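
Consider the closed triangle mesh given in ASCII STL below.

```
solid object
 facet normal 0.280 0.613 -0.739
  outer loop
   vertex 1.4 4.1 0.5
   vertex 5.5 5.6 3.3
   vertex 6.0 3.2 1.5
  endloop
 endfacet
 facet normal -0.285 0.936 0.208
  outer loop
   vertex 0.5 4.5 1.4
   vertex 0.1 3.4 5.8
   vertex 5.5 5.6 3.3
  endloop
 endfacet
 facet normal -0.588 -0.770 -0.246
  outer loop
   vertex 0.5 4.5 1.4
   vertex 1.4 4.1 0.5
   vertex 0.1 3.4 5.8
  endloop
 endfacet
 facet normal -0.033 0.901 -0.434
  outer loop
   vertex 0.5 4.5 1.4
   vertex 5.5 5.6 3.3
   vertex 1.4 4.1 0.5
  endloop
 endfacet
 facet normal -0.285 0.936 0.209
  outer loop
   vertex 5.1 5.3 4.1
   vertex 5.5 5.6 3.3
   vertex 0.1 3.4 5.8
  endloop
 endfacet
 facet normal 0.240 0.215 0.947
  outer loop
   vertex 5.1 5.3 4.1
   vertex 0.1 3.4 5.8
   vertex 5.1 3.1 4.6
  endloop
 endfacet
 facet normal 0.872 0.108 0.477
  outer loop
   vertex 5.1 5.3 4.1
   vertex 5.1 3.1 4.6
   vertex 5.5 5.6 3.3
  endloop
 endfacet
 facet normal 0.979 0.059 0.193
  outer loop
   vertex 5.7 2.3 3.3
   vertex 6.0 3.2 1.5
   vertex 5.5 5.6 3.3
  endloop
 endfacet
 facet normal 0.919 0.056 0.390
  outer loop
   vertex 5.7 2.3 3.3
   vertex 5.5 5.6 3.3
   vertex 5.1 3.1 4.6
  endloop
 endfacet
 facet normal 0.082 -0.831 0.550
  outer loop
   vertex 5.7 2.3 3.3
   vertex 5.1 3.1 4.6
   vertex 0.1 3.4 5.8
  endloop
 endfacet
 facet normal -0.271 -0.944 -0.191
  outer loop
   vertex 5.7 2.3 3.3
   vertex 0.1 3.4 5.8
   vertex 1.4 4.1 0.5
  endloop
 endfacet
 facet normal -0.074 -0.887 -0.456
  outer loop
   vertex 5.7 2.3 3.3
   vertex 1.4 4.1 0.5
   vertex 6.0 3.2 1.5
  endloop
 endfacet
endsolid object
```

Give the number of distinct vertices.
8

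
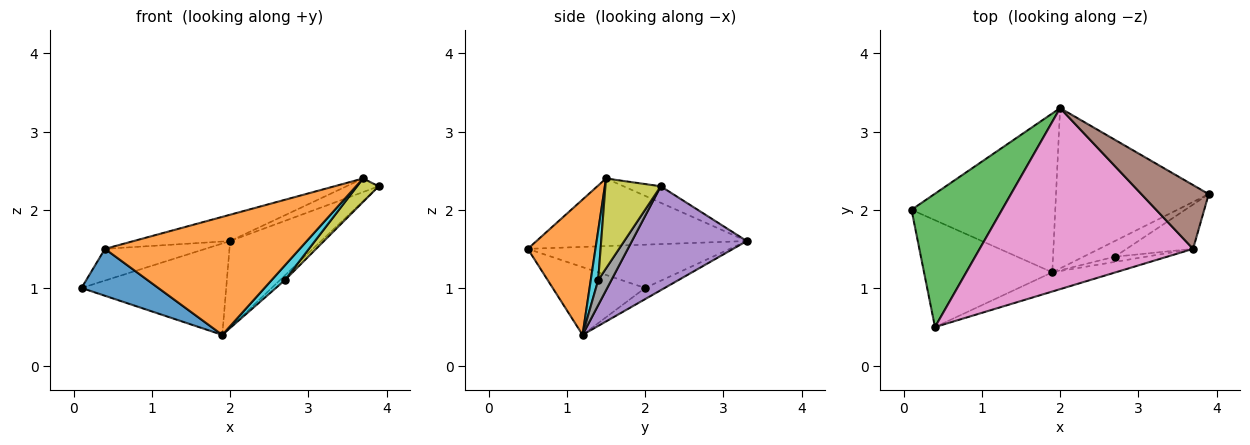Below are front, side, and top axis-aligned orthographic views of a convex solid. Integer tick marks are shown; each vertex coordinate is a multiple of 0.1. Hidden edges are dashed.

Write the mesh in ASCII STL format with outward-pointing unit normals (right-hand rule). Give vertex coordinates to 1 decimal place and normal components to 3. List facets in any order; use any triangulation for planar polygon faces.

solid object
 facet normal -0.436 -0.362 -0.824
  outer loop
   vertex 1.9 1.2 0.4
   vertex 0.4 0.5 1.5
   vertex 0.1 2.0 1.0
  endloop
 endfacet
 facet normal 0.324 -0.934 -0.152
  outer loop
   vertex 3.7 1.5 2.4
   vertex 0.4 0.5 1.5
   vertex 1.9 1.2 0.4
  endloop
 endfacet
 facet normal -0.422 0.210 0.882
  outer loop
   vertex 2.0 3.3 1.6
   vertex 0.1 2.0 1.0
   vertex 0.4 0.5 1.5
  endloop
 endfacet
 facet normal -0.067 0.497 -0.865
  outer loop
   vertex 2.0 3.3 1.6
   vertex 1.9 1.2 0.4
   vertex 0.1 2.0 1.0
  endloop
 endfacet
 facet normal 0.514 0.407 -0.755
  outer loop
   vertex 2.0 3.3 1.6
   vertex 3.9 2.2 2.3
   vertex 1.9 1.2 0.4
  endloop
 endfacet
 facet normal -0.233 0.202 0.951
  outer loop
   vertex 2.0 3.3 1.6
   vertex 3.7 1.5 2.4
   vertex 3.9 2.2 2.3
  endloop
 endfacet
 facet normal -0.299 0.137 0.944
  outer loop
   vertex 2.0 3.3 1.6
   vertex 0.4 0.5 1.5
   vertex 3.7 1.5 2.4
  endloop
 endfacet
 facet normal 0.608 0.228 -0.760
  outer loop
   vertex 2.7 1.4 1.1
   vertex 1.9 1.2 0.4
   vertex 3.9 2.2 2.3
  endloop
 endfacet
 facet normal 0.767 -0.300 -0.567
  outer loop
   vertex 2.7 1.4 1.1
   vertex 3.9 2.2 2.3
   vertex 3.7 1.5 2.4
  endloop
 endfacet
 facet normal 0.466 -0.834 -0.294
  outer loop
   vertex 2.7 1.4 1.1
   vertex 3.7 1.5 2.4
   vertex 1.9 1.2 0.4
  endloop
 endfacet
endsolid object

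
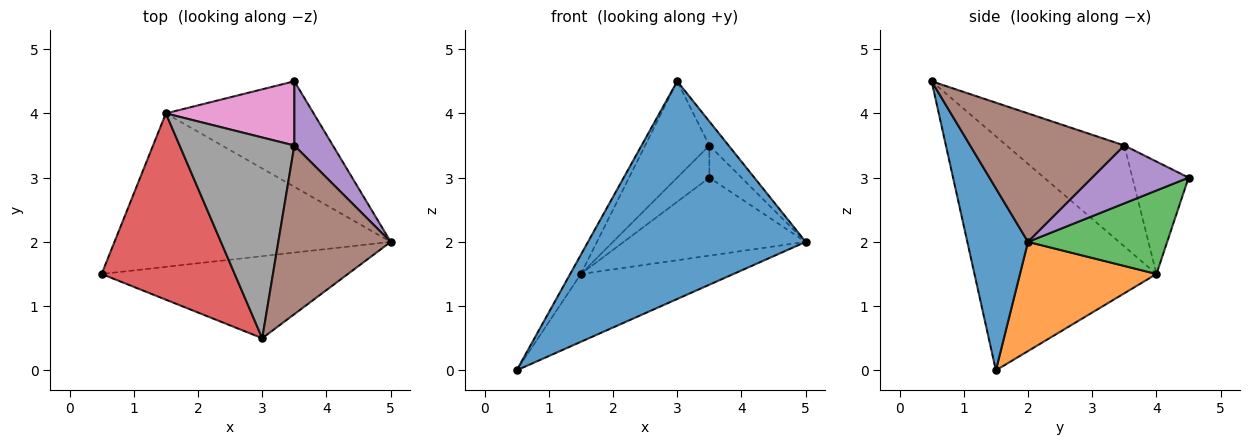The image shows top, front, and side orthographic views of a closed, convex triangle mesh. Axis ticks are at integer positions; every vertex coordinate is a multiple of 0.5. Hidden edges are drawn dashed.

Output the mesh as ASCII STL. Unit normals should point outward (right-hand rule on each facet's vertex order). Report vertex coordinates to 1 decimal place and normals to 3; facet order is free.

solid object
 facet normal 0.252 -0.905 -0.341
  outer loop
   vertex 3.0 0.5 4.5
   vertex 0.5 1.5 0.0
   vertex 5.0 2.0 2.0
  endloop
 endfacet
 facet normal 0.340 0.380 -0.860
  outer loop
   vertex 1.5 4.0 1.5
   vertex 5.0 2.0 2.0
   vertex 0.5 1.5 0.0
  endloop
 endfacet
 facet normal 0.414 0.541 -0.732
  outer loop
   vertex 1.5 4.0 1.5
   vertex 3.5 4.5 3.0
   vertex 5.0 2.0 2.0
  endloop
 endfacet
 facet normal -0.868 0.051 0.494
  outer loop
   vertex 1.5 4.0 1.5
   vertex 0.5 1.5 0.0
   vertex 3.0 0.5 4.5
  endloop
 endfacet
 facet normal 0.802 0.267 0.535
  outer loop
   vertex 3.5 3.5 3.5
   vertex 5.0 2.0 2.0
   vertex 3.5 4.5 3.0
  endloop
 endfacet
 facet normal 0.749 0.094 0.656
  outer loop
   vertex 3.5 3.5 3.5
   vertex 3.0 0.5 4.5
   vertex 5.0 2.0 2.0
  endloop
 endfacet
 facet normal -0.616 0.352 0.704
  outer loop
   vertex 3.5 3.5 3.5
   vertex 3.5 4.5 3.0
   vertex 1.5 4.0 1.5
  endloop
 endfacet
 facet normal -0.622 0.339 0.706
  outer loop
   vertex 3.5 3.5 3.5
   vertex 1.5 4.0 1.5
   vertex 3.0 0.5 4.5
  endloop
 endfacet
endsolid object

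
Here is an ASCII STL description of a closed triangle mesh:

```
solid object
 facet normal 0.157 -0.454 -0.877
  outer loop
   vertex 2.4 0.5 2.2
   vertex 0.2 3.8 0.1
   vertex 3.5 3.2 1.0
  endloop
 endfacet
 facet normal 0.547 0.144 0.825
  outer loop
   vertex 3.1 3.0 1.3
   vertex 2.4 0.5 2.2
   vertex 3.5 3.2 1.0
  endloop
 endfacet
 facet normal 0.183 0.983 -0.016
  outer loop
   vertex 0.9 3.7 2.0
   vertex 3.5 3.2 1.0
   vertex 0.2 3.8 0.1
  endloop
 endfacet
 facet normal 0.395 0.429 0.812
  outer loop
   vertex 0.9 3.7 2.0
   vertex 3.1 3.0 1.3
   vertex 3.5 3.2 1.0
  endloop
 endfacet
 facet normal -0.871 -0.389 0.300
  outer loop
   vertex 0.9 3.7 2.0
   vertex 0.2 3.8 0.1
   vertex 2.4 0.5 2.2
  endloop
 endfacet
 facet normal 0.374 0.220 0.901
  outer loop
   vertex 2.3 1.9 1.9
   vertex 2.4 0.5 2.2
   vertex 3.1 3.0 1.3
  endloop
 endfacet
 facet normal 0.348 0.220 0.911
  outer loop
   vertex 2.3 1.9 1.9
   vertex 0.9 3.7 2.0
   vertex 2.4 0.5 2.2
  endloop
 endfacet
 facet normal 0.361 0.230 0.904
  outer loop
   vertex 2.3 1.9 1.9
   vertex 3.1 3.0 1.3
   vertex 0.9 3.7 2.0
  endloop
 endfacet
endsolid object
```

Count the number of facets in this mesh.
8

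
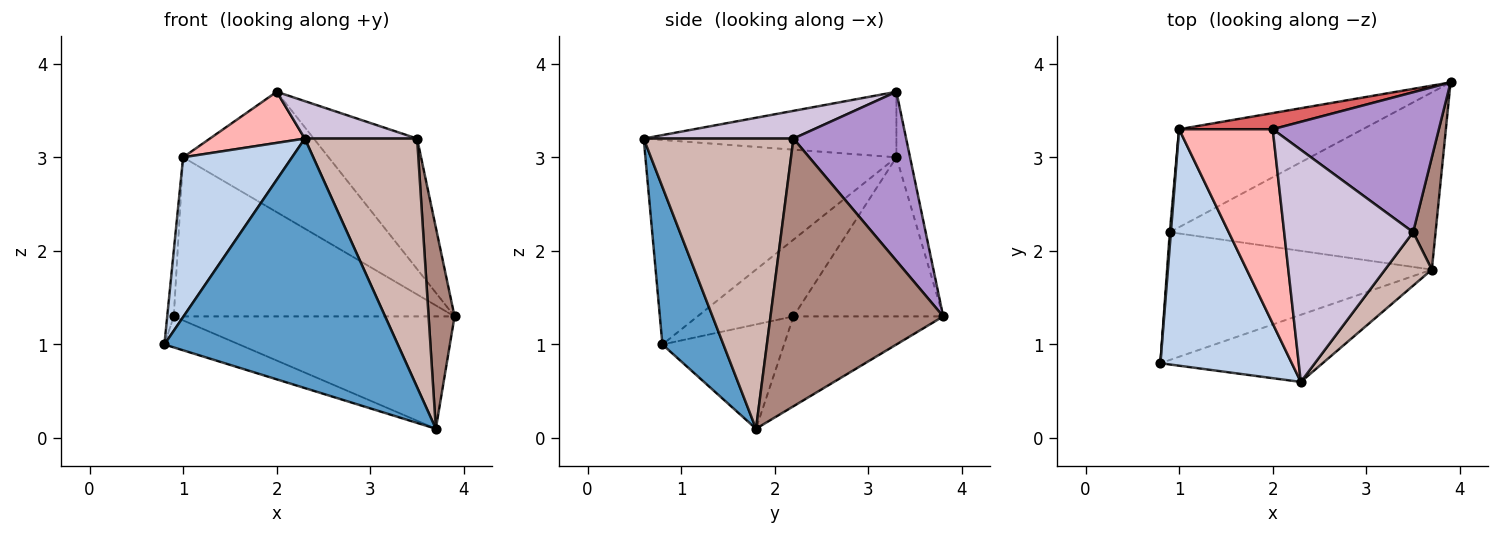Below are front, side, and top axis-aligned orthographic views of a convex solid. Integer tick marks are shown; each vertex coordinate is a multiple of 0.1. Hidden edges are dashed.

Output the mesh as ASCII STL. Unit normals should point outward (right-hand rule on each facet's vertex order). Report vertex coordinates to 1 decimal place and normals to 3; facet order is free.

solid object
 facet normal 0.245 -0.936 -0.252
  outer loop
   vertex 2.3 0.6 3.2
   vertex 0.8 0.8 1.0
   vertex 3.7 1.8 0.1
  endloop
 endfacet
 facet normal -0.790 -0.343 0.508
  outer loop
   vertex 1.0 3.3 3.0
   vertex 0.8 0.8 1.0
   vertex 2.3 0.6 3.2
  endloop
 endfacet
 facet normal -0.358 0.220 -0.908
  outer loop
   vertex 0.9 2.2 1.3
   vertex 3.7 1.8 0.1
   vertex 0.8 0.8 1.0
  endloop
 endfacet
 facet normal -0.275 0.515 -0.812
  outer loop
   vertex 0.9 2.2 1.3
   vertex 3.9 3.8 1.3
   vertex 3.7 1.8 0.1
  endloop
 endfacet
 facet normal -0.998 0.068 0.015
  outer loop
   vertex 0.9 2.2 1.3
   vertex 0.8 0.8 1.0
   vertex 1.0 3.3 3.0
  endloop
 endfacet
 facet normal -0.414 0.775 -0.477
  outer loop
   vertex 0.9 2.2 1.3
   vertex 1.0 3.3 3.0
   vertex 3.9 3.8 1.3
  endloop
 endfacet
 facet normal -0.093 0.987 0.132
  outer loop
   vertex 2.0 3.3 3.7
   vertex 3.9 3.8 1.3
   vertex 1.0 3.3 3.0
  endloop
 endfacet
 facet normal -0.561 -0.211 0.801
  outer loop
   vertex 2.0 3.3 3.7
   vertex 1.0 3.3 3.0
   vertex 2.3 0.6 3.2
  endloop
 endfacet
 facet normal 0.597 0.547 0.587
  outer loop
   vertex 3.5 2.2 3.2
   vertex 3.9 3.8 1.3
   vertex 2.0 3.3 3.7
  endloop
 endfacet
 facet normal 0.208 -0.156 0.966
  outer loop
   vertex 3.5 2.2 3.2
   vertex 2.0 3.3 3.7
   vertex 2.3 0.6 3.2
  endloop
 endfacet
 facet normal 0.985 -0.148 0.083
  outer loop
   vertex 3.5 2.2 3.2
   vertex 3.7 1.8 0.1
   vertex 3.9 3.8 1.3
  endloop
 endfacet
 facet normal 0.793 -0.595 0.128
  outer loop
   vertex 3.5 2.2 3.2
   vertex 2.3 0.6 3.2
   vertex 3.7 1.8 0.1
  endloop
 endfacet
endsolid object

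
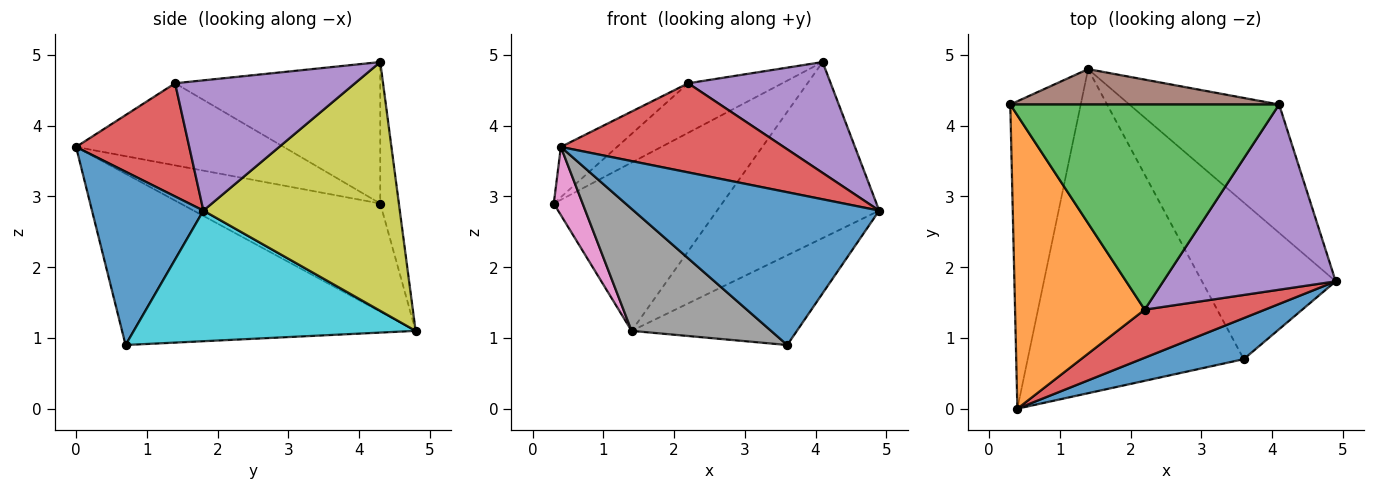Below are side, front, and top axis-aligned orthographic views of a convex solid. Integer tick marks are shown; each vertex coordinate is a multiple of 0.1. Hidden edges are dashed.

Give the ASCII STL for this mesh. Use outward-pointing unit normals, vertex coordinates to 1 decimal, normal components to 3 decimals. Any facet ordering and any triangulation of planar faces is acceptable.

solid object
 facet normal 0.401 -0.885 0.238
  outer loop
   vertex 3.6 0.7 0.9
   vertex 4.9 1.8 2.8
   vertex 0.4 0.0 3.7
  endloop
 endfacet
 facet normal -0.529 0.143 0.836
  outer loop
   vertex 2.2 1.4 4.6
   vertex 0.3 4.3 2.9
   vertex 0.4 0.0 3.7
  endloop
 endfacet
 facet normal -0.455 0.209 0.865
  outer loop
   vertex 2.2 1.4 4.6
   vertex 4.1 4.3 4.9
   vertex 0.3 4.3 2.9
  endloop
 endfacet
 facet normal 0.408 -0.803 0.434
  outer loop
   vertex 2.2 1.4 4.6
   vertex 0.4 0.0 3.7
   vertex 4.9 1.8 2.8
  endloop
 endfacet
 facet normal 0.544 -0.431 0.720
  outer loop
   vertex 2.2 1.4 4.6
   vertex 4.9 1.8 2.8
   vertex 4.1 4.3 4.9
  endloop
 endfacet
 facet normal -0.108 0.973 0.204
  outer loop
   vertex 1.4 4.8 1.1
   vertex 0.3 4.3 2.9
   vertex 4.1 4.3 4.9
  endloop
 endfacet
 facet normal -0.832 -0.120 -0.542
  outer loop
   vertex 1.4 4.8 1.1
   vertex 0.4 0.0 3.7
   vertex 0.3 4.3 2.9
  endloop
 endfacet
 facet normal -0.596 -0.283 -0.752
  outer loop
   vertex 1.4 4.8 1.1
   vertex 3.6 0.7 0.9
   vertex 0.4 0.0 3.7
  endloop
 endfacet
 facet normal 0.699 0.577 -0.421
  outer loop
   vertex 1.4 4.8 1.1
   vertex 4.1 4.3 4.9
   vertex 4.9 1.8 2.8
  endloop
 endfacet
 facet normal 0.647 0.379 -0.662
  outer loop
   vertex 1.4 4.8 1.1
   vertex 4.9 1.8 2.8
   vertex 3.6 0.7 0.9
  endloop
 endfacet
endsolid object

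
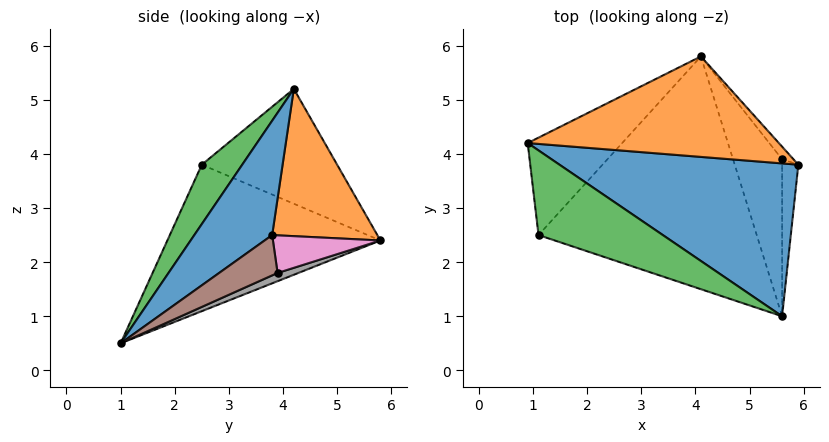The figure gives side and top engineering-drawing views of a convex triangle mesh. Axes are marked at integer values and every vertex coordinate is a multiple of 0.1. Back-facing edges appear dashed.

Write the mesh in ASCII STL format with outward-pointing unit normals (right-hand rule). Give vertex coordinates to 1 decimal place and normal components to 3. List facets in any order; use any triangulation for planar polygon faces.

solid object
 facet normal 0.355 -0.568 0.742
  outer loop
   vertex 5.6 1.0 0.5
   vertex 5.9 3.8 2.5
   vertex 0.9 4.2 5.2
  endloop
 endfacet
 facet normal 0.453 0.446 0.772
  outer loop
   vertex 4.1 5.8 2.4
   vertex 0.9 4.2 5.2
   vertex 5.9 3.8 2.5
  endloop
 endfacet
 facet normal 0.354 -0.569 0.742
  outer loop
   vertex 1.1 2.5 3.8
   vertex 5.6 1.0 0.5
   vertex 0.9 4.2 5.2
  endloop
 endfacet
 facet normal -0.709 0.397 -0.583
  outer loop
   vertex 1.1 2.5 3.8
   vertex 0.9 4.2 5.2
   vertex 4.1 5.8 2.4
  endloop
 endfacet
 facet normal -0.551 0.153 -0.821
  outer loop
   vertex 1.1 2.5 3.8
   vertex 4.1 5.8 2.4
   vertex 5.6 1.0 0.5
  endloop
 endfacet
 facet normal 0.915 0.165 -0.368
  outer loop
   vertex 5.6 3.9 1.8
   vertex 5.9 3.8 2.5
   vertex 5.6 1.0 0.5
  endloop
 endfacet
 facet normal 0.730 0.646 -0.221
  outer loop
   vertex 5.6 3.9 1.8
   vertex 4.1 5.8 2.4
   vertex 5.9 3.8 2.5
  endloop
 endfacet
 facet normal 0.151 0.404 -0.902
  outer loop
   vertex 5.6 3.9 1.8
   vertex 5.6 1.0 0.5
   vertex 4.1 5.8 2.4
  endloop
 endfacet
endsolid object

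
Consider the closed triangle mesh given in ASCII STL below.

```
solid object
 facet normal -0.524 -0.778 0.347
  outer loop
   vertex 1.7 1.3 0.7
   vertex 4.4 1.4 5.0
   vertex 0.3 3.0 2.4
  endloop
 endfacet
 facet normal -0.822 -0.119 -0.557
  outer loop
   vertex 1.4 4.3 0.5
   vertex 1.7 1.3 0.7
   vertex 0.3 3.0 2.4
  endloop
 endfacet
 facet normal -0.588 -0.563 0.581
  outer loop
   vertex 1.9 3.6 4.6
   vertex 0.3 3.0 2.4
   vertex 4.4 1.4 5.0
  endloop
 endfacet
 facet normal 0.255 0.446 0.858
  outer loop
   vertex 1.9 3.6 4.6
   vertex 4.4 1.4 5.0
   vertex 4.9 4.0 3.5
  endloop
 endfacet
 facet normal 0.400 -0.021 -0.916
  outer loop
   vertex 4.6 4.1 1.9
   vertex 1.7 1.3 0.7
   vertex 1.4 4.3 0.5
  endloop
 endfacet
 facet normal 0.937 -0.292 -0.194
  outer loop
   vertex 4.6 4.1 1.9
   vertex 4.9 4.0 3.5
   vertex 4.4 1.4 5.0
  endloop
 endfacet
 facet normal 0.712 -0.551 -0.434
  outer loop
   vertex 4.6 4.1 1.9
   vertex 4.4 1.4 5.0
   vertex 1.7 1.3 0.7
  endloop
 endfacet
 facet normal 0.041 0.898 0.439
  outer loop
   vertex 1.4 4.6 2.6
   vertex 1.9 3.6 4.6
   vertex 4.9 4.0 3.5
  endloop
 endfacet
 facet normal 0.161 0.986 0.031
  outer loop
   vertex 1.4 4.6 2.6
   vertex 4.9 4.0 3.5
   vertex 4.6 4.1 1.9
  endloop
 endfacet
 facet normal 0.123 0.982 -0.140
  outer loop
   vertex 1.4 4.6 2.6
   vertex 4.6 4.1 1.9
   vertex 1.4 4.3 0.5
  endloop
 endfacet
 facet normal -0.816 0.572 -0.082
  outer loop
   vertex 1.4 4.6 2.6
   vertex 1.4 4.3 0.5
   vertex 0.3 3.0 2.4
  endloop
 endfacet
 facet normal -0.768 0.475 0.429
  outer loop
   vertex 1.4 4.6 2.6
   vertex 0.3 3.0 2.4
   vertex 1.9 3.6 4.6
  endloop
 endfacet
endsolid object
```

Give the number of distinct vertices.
8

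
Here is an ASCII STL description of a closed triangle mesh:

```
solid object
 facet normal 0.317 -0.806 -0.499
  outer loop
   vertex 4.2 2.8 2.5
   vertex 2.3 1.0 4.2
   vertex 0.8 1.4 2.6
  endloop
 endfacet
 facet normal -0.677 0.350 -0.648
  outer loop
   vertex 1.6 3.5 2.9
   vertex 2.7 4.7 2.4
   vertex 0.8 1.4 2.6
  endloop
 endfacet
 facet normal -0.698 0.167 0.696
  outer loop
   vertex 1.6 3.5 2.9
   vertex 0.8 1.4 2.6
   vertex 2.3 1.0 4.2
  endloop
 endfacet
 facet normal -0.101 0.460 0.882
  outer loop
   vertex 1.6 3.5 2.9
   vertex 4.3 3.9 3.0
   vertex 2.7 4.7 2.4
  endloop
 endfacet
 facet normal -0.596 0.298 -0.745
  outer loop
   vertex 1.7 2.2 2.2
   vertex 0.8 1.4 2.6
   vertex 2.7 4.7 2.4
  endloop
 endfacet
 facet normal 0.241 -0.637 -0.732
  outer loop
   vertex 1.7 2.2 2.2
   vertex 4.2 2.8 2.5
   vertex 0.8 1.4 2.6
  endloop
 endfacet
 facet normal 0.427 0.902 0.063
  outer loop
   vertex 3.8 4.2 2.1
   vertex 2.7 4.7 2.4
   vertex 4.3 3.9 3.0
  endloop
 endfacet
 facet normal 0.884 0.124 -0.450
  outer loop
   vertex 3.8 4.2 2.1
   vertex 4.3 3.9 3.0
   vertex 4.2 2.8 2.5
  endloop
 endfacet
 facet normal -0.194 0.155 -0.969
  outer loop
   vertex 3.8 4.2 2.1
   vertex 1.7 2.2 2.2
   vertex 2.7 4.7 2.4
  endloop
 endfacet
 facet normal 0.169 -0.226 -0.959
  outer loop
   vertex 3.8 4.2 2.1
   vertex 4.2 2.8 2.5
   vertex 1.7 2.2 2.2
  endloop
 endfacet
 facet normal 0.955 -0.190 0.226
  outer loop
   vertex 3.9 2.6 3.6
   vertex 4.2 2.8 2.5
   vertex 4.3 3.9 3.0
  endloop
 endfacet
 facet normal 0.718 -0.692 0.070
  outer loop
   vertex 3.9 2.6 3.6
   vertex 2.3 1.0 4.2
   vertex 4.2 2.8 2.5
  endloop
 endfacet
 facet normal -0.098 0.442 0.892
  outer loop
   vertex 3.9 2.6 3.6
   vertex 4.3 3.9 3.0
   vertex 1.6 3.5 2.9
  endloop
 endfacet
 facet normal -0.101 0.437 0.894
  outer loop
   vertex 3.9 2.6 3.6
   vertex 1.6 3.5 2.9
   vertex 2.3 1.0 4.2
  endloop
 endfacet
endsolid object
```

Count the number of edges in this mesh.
21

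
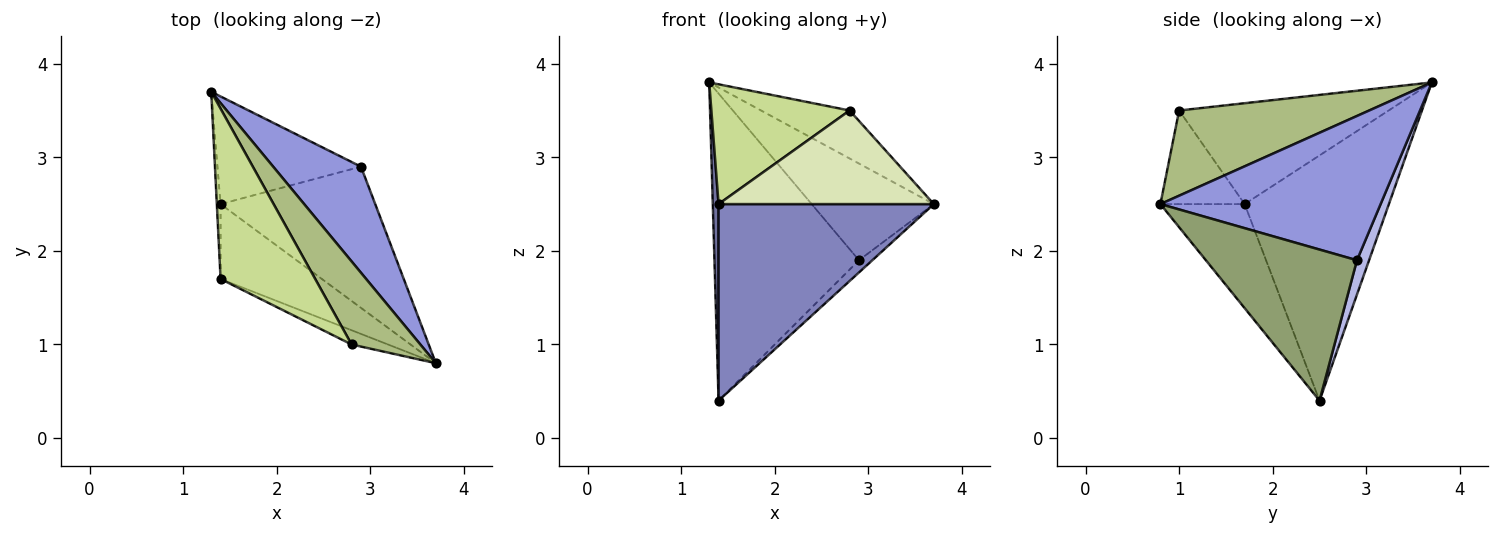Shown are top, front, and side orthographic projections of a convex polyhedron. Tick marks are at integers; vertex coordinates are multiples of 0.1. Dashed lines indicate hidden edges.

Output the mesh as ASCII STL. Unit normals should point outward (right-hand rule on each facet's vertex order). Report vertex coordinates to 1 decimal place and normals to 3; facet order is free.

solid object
 facet normal -0.999 -0.040 -0.015
  outer loop
   vertex 1.4 1.7 2.5
   vertex 1.3 3.7 3.8
   vertex 1.4 2.5 0.4
  endloop
 endfacet
 facet normal -0.343 -0.878 -0.334
  outer loop
   vertex 1.4 1.7 2.5
   vertex 1.4 2.5 0.4
   vertex 3.7 0.8 2.5
  endloop
 endfacet
 facet normal 0.772 0.428 0.470
  outer loop
   vertex 2.9 2.9 1.9
   vertex 1.3 3.7 3.8
   vertex 3.7 0.8 2.5
  endloop
 endfacet
 facet normal 0.079 0.941 -0.330
  outer loop
   vertex 2.9 2.9 1.9
   vertex 1.4 2.5 0.4
   vertex 1.3 3.7 3.8
  endloop
 endfacet
 facet normal 0.697 0.062 -0.714
  outer loop
   vertex 2.9 2.9 1.9
   vertex 3.7 0.8 2.5
   vertex 1.4 2.5 0.4
  endloop
 endfacet
 facet normal 0.732 0.341 0.590
  outer loop
   vertex 2.8 1.0 3.5
   vertex 3.7 0.8 2.5
   vertex 1.3 3.7 3.8
  endloop
 endfacet
 facet normal -0.657 -0.434 0.617
  outer loop
   vertex 2.8 1.0 3.5
   vertex 1.3 3.7 3.8
   vertex 1.4 1.7 2.5
  endloop
 endfacet
 facet normal -0.361 -0.922 -0.140
  outer loop
   vertex 2.8 1.0 3.5
   vertex 1.4 1.7 2.5
   vertex 3.7 0.8 2.5
  endloop
 endfacet
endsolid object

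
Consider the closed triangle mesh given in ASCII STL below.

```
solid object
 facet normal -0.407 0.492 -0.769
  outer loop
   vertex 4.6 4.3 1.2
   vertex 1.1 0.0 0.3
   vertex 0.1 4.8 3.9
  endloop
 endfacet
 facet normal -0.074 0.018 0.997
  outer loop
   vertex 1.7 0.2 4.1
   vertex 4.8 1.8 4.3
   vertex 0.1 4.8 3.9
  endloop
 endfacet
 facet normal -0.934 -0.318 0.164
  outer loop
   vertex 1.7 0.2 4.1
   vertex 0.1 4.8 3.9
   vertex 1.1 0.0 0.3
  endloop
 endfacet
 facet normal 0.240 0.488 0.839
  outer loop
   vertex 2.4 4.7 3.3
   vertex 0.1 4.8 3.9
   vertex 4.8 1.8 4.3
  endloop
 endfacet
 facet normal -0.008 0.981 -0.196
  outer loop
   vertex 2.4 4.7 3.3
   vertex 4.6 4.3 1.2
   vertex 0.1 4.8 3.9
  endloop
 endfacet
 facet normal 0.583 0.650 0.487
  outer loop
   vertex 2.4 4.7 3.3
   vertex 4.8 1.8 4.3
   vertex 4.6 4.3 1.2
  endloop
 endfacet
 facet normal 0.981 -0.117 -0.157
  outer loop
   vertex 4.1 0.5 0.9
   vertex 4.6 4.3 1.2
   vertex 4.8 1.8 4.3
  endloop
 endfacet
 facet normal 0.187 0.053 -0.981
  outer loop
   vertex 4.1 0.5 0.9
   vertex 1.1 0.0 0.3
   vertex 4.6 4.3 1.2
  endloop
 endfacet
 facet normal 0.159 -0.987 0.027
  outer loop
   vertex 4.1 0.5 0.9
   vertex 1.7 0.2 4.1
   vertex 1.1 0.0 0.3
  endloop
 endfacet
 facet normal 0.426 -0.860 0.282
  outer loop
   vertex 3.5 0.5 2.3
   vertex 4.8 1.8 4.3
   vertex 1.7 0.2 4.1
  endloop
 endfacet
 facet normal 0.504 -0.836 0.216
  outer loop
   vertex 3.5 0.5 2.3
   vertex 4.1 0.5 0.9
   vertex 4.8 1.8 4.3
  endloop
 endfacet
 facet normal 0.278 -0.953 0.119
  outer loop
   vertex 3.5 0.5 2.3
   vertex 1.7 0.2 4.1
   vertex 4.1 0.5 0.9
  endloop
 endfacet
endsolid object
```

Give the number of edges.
18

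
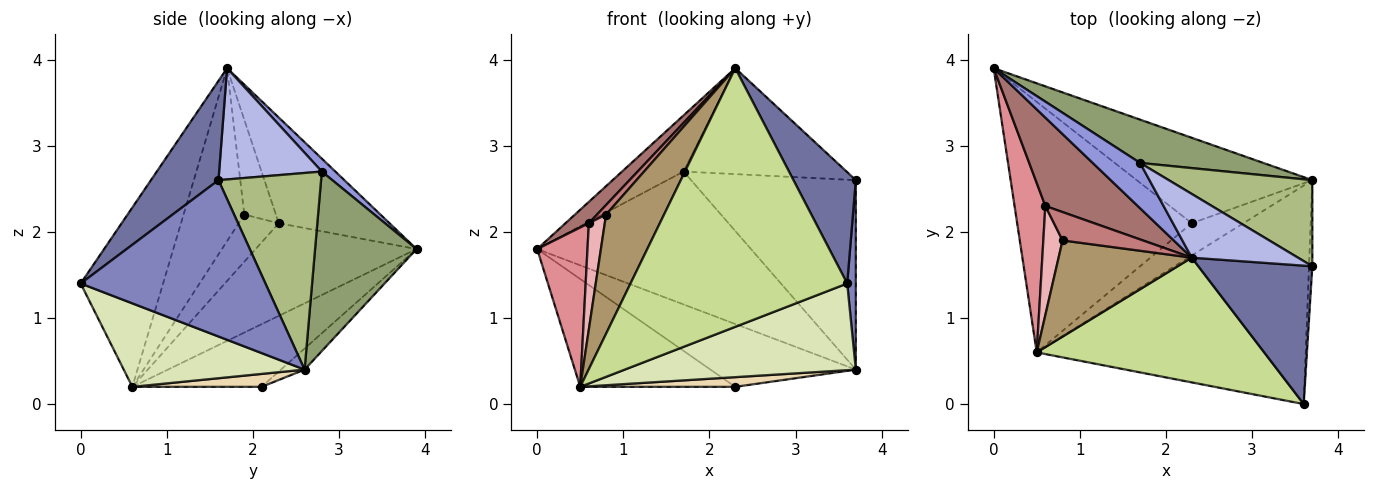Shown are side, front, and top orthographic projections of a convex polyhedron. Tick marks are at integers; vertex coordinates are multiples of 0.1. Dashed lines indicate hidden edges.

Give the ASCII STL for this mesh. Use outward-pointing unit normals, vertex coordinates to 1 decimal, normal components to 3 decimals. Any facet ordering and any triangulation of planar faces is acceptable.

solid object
 facet normal 0.562 -0.519 0.645
  outer loop
   vertex 2.3 1.7 3.9
   vertex 3.6 0.0 1.4
   vertex 3.7 1.6 2.6
  endloop
 endfacet
 facet normal 0.999 -0.047 -0.021
  outer loop
   vertex 3.7 2.6 0.4
   vertex 3.7 1.6 2.6
   vertex 3.6 0.0 1.4
  endloop
 endfacet
 facet normal 0.169 0.767 0.619
  outer loop
   vertex 1.7 2.8 2.7
   vertex 0.0 3.9 1.8
   vertex 2.3 1.7 3.9
  endloop
 endfacet
 facet normal 0.475 0.754 0.454
  outer loop
   vertex 1.7 2.8 2.7
   vertex 2.3 1.7 3.9
   vertex 3.7 1.6 2.6
  endloop
 endfacet
 facet normal 0.411 0.867 0.282
  outer loop
   vertex 1.7 2.8 2.7
   vertex 3.7 2.6 0.4
   vertex 0.0 3.9 1.8
  endloop
 endfacet
 facet normal 0.493 0.792 0.360
  outer loop
   vertex 1.7 2.8 2.7
   vertex 3.7 1.6 2.6
   vertex 3.7 2.6 0.4
  endloop
 endfacet
 facet normal -0.324 -0.852 0.411
  outer loop
   vertex 0.5 0.6 0.2
   vertex 3.6 0.0 1.4
   vertex 2.3 1.7 3.9
  endloop
 endfacet
 facet normal 0.277 -0.354 -0.893
  outer loop
   vertex 0.5 0.6 0.2
   vertex 3.7 2.6 0.4
   vertex 3.6 0.0 1.4
  endloop
 endfacet
 facet normal -0.632 -0.603 0.487
  outer loop
   vertex 0.8 1.9 2.2
   vertex 0.5 0.6 0.2
   vertex 2.3 1.7 3.9
  endloop
 endfacet
 facet normal -0.096 0.590 -0.802
  outer loop
   vertex 2.3 2.1 0.2
   vertex 0.0 3.9 1.8
   vertex 3.7 2.6 0.4
  endloop
 endfacet
 facet normal -0.313 0.376 -0.872
  outer loop
   vertex 2.3 2.1 0.2
   vertex 0.5 0.6 0.2
   vertex 0.0 3.9 1.8
  endloop
 endfacet
 facet normal 0.233 -0.279 -0.931
  outer loop
   vertex 2.3 2.1 0.2
   vertex 3.7 2.6 0.4
   vertex 0.5 0.6 0.2
  endloop
 endfacet
 facet normal -0.744 -0.157 0.650
  outer loop
   vertex 0.6 2.3 2.1
   vertex 2.3 1.7 3.9
   vertex 0.0 3.9 1.8
  endloop
 endfacet
 facet normal -0.745 -0.214 0.632
  outer loop
   vertex 0.6 2.3 2.1
   vertex 0.8 1.9 2.2
   vertex 2.3 1.7 3.9
  endloop
 endfacet
 facet normal -0.910 -0.284 0.302
  outer loop
   vertex 0.6 2.3 2.1
   vertex 0.0 3.9 1.8
   vertex 0.5 0.6 0.2
  endloop
 endfacet
 facet normal -0.869 -0.346 0.355
  outer loop
   vertex 0.6 2.3 2.1
   vertex 0.5 0.6 0.2
   vertex 0.8 1.9 2.2
  endloop
 endfacet
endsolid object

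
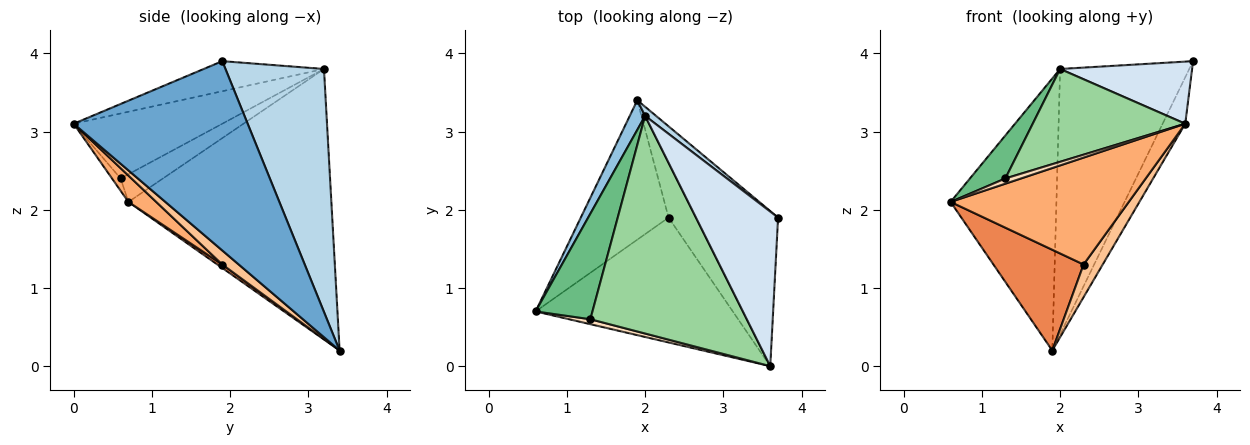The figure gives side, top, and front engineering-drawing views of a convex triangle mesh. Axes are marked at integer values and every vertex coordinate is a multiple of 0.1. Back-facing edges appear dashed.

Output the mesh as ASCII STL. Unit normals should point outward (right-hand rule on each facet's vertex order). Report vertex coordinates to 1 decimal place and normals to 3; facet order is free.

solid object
 facet normal 0.911 0.118 -0.395
  outer loop
   vertex 3.6 0.0 3.1
   vertex 1.9 3.4 0.2
   vertex 3.7 1.9 3.9
  endloop
 endfacet
 facet normal -0.886 0.462 0.050
  outer loop
   vertex 2.0 3.2 3.8
   vertex 1.9 3.4 0.2
   vertex 0.6 0.7 2.1
  endloop
 endfacet
 facet normal 0.606 0.795 0.027
  outer loop
   vertex 2.0 3.2 3.8
   vertex 3.7 1.9 3.9
   vertex 1.9 3.4 0.2
  endloop
 endfacet
 facet normal -0.322 -0.353 0.879
  outer loop
   vertex 2.0 3.2 3.8
   vertex 3.6 0.0 3.1
   vertex 3.7 1.9 3.9
  endloop
 endfacet
 facet normal 0.032 -0.585 -0.810
  outer loop
   vertex 2.3 1.9 1.3
   vertex 0.6 0.7 2.1
   vertex 1.9 3.4 0.2
  endloop
 endfacet
 facet normal 0.101 -0.647 -0.756
  outer loop
   vertex 2.3 1.9 1.3
   vertex 3.6 0.0 3.1
   vertex 0.6 0.7 2.1
  endloop
 endfacet
 facet normal 0.403 -0.469 -0.786
  outer loop
   vertex 2.3 1.9 1.3
   vertex 1.9 3.4 0.2
   vertex 3.6 0.0 3.1
  endloop
 endfacet
 facet normal -0.370 -0.673 0.640
  outer loop
   vertex 1.3 0.6 2.4
   vertex 0.6 0.7 2.1
   vertex 3.6 0.0 3.1
  endloop
 endfacet
 facet normal -0.411 -0.344 0.844
  outer loop
   vertex 1.3 0.6 2.4
   vertex 2.0 3.2 3.8
   vertex 0.6 0.7 2.1
  endloop
 endfacet
 facet normal -0.357 -0.366 0.859
  outer loop
   vertex 1.3 0.6 2.4
   vertex 3.6 0.0 3.1
   vertex 2.0 3.2 3.8
  endloop
 endfacet
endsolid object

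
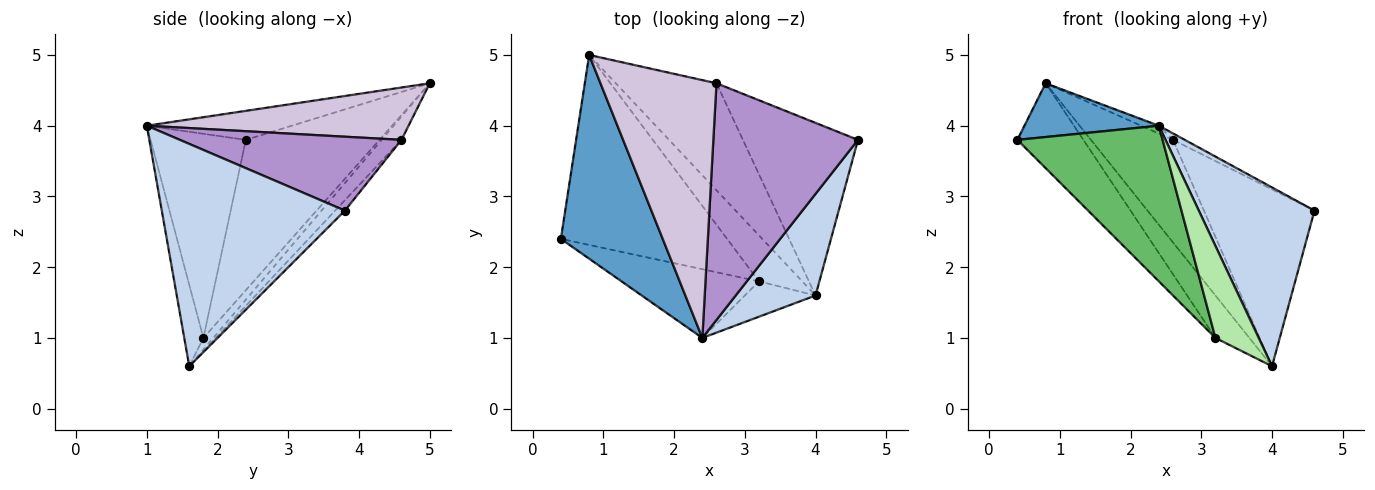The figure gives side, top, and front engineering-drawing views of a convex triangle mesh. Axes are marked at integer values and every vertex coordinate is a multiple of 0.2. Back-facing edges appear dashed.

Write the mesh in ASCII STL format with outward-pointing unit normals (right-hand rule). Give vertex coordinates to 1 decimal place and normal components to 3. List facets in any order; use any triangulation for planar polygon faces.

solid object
 facet normal -0.265 -0.246 0.932
  outer loop
   vertex 2.4 1.0 4.0
   vertex 0.8 5.0 4.6
   vertex 0.4 2.4 3.8
  endloop
 endfacet
 facet normal 0.809 -0.511 0.290
  outer loop
   vertex 2.4 1.0 4.0
   vertex 4.0 1.6 0.6
   vertex 4.6 3.8 2.8
  endloop
 endfacet
 facet normal -0.637 0.315 -0.704
  outer loop
   vertex 3.2 1.8 1.0
   vertex 0.4 2.4 3.8
   vertex 0.8 5.0 4.6
  endloop
 endfacet
 facet normal -0.194 0.665 -0.721
  outer loop
   vertex 3.2 1.8 1.0
   vertex 0.8 5.0 4.6
   vertex 4.0 1.6 0.6
  endloop
 endfacet
 facet normal -0.514 -0.784 -0.346
  outer loop
   vertex 3.2 1.8 1.0
   vertex 2.4 1.0 4.0
   vertex 0.4 2.4 3.8
  endloop
 endfacet
 facet normal -0.382 -0.863 -0.332
  outer loop
   vertex 3.2 1.8 1.0
   vertex 4.0 1.6 0.6
   vertex 2.4 1.0 4.0
  endloop
 endfacet
 facet normal -0.063 0.714 -0.697
  outer loop
   vertex 2.6 4.6 3.8
   vertex 4.6 3.8 2.8
   vertex 4.0 1.6 0.6
  endloop
 endfacet
 facet normal -0.165 0.683 -0.712
  outer loop
   vertex 2.6 4.6 3.8
   vertex 4.0 1.6 0.6
   vertex 0.8 5.0 4.6
  endloop
 endfacet
 facet normal 0.455 0.024 0.890
  outer loop
   vertex 2.6 4.6 3.8
   vertex 2.4 1.0 4.0
   vertex 4.6 3.8 2.8
  endloop
 endfacet
 facet normal 0.411 0.028 0.911
  outer loop
   vertex 2.6 4.6 3.8
   vertex 0.8 5.0 4.6
   vertex 2.4 1.0 4.0
  endloop
 endfacet
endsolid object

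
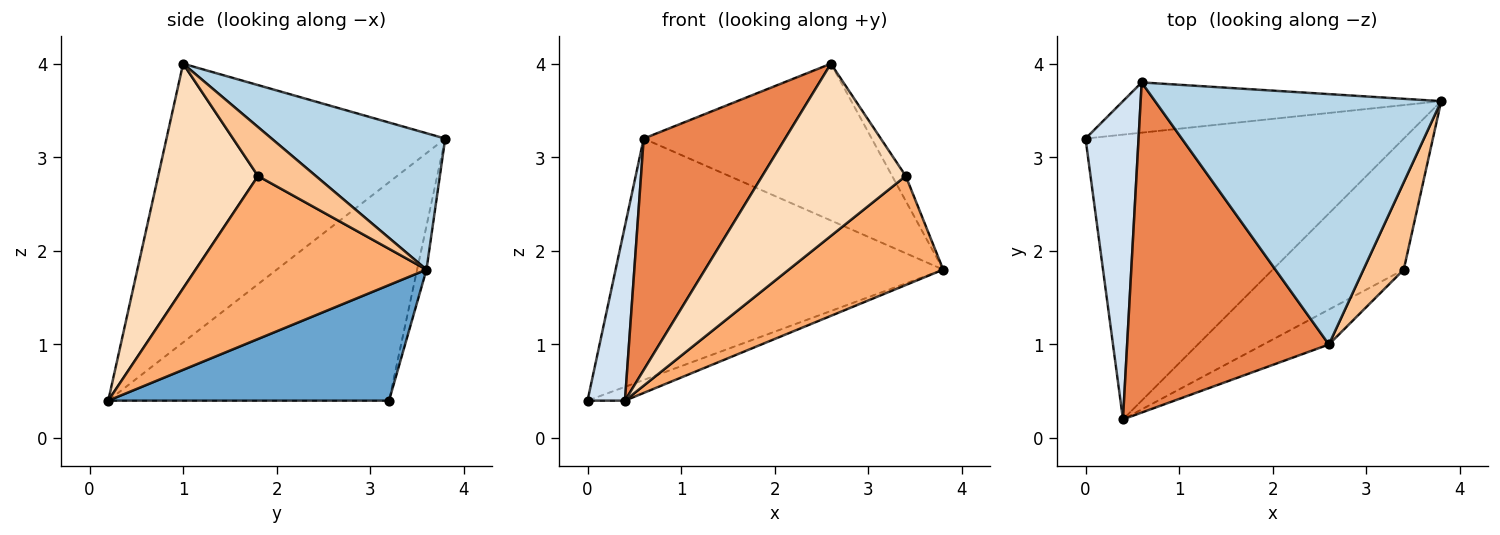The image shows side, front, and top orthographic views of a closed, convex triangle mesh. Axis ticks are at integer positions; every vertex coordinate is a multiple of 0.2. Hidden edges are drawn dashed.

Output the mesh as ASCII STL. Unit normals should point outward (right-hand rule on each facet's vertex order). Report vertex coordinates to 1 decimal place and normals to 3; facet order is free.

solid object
 facet normal 0.341 0.045 -0.939
  outer loop
   vertex 0.4 0.2 0.4
   vertex 0.0 3.2 0.4
   vertex 3.8 3.6 1.8
  endloop
 endfacet
 facet normal -0.028 0.979 -0.204
  outer loop
   vertex 0.6 3.8 3.2
   vertex 3.8 3.6 1.8
   vertex 0.0 3.2 0.4
  endloop
 endfacet
 facet normal 0.375 0.492 0.786
  outer loop
   vertex 0.6 3.8 3.2
   vertex 2.6 1.0 4.0
   vertex 3.8 3.6 1.8
  endloop
 endfacet
 facet normal -0.964 -0.128 0.234
  outer loop
   vertex 0.6 3.8 3.2
   vertex 0.0 3.2 0.4
   vertex 0.4 0.2 0.4
  endloop
 endfacet
 facet normal -0.749 -0.380 0.542
  outer loop
   vertex 0.6 3.8 3.2
   vertex 0.4 0.2 0.4
   vertex 2.6 1.0 4.0
  endloop
 endfacet
 facet normal 0.691 -0.462 -0.556
  outer loop
   vertex 3.4 1.8 2.8
   vertex 0.4 0.2 0.4
   vertex 3.8 3.6 1.8
  endloop
 endfacet
 facet normal 0.760 0.179 0.625
  outer loop
   vertex 3.4 1.8 2.8
   vertex 3.8 3.6 1.8
   vertex 2.6 1.0 4.0
  endloop
 endfacet
 facet normal 0.563 -0.810 -0.164
  outer loop
   vertex 3.4 1.8 2.8
   vertex 2.6 1.0 4.0
   vertex 0.4 0.2 0.4
  endloop
 endfacet
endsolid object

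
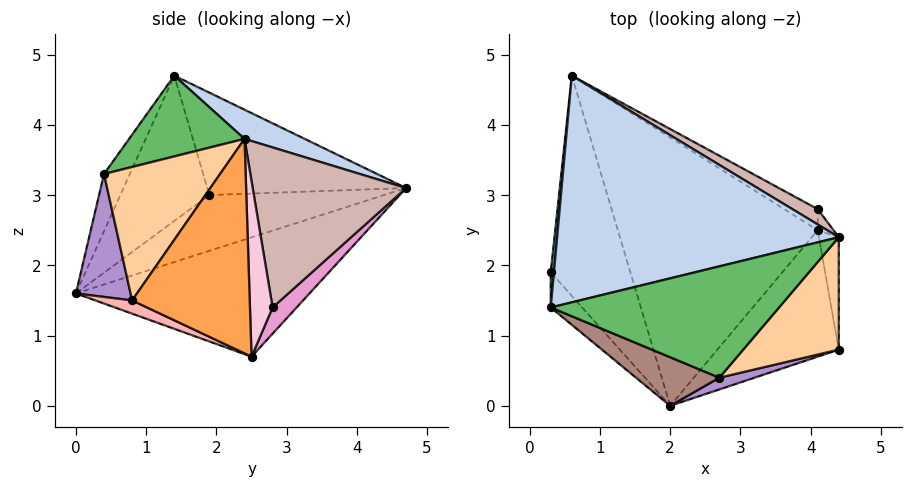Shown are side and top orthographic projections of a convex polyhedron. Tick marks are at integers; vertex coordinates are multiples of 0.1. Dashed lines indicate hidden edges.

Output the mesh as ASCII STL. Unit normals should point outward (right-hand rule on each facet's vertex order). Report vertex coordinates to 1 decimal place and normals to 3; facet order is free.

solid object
 facet normal -0.994 0.105 0.031
  outer loop
   vertex 0.3 1.4 4.7
   vertex 0.6 4.7 3.1
   vertex 0.3 1.9 3.0
  endloop
 endfacet
 facet normal 0.093 0.428 0.899
  outer loop
   vertex 4.4 2.4 3.8
   vertex 0.6 4.7 3.1
   vertex 0.3 1.4 4.7
  endloop
 endfacet
 facet normal 0.987 0.131 -0.091
  outer loop
   vertex 4.1 2.5 0.7
   vertex 4.4 2.4 3.8
   vertex 4.4 0.8 1.5
  endloop
 endfacet
 facet normal 0.624 -0.642 0.446
  outer loop
   vertex 2.7 0.4 3.3
   vertex 4.4 0.8 1.5
   vertex 4.4 2.4 3.8
  endloop
 endfacet
 facet normal 0.296 -0.461 0.837
  outer loop
   vertex 2.7 0.4 3.3
   vertex 4.4 2.4 3.8
   vertex 0.3 1.4 4.7
  endloop
 endfacet
 facet normal -0.571 0.090 -0.816
  outer loop
   vertex 2.0 0.0 1.6
   vertex 0.3 1.9 3.0
   vertex 0.6 4.7 3.1
  endloop
 endfacet
 facet normal -0.509 0.120 -0.852
  outer loop
   vertex 2.0 0.0 1.6
   vertex 0.6 4.7 3.1
   vertex 4.1 2.5 0.7
  endloop
 endfacet
 facet normal 0.099 -0.409 -0.907
  outer loop
   vertex 2.0 0.0 1.6
   vertex 4.1 2.5 0.7
   vertex 4.4 0.8 1.5
  endloop
 endfacet
 facet normal 0.318 -0.944 0.091
  outer loop
   vertex 2.0 0.0 1.6
   vertex 4.4 0.8 1.5
   vertex 2.7 0.4 3.3
  endloop
 endfacet
 facet normal -0.794 -0.584 -0.172
  outer loop
   vertex 2.0 0.0 1.6
   vertex 0.3 1.4 4.7
   vertex 0.3 1.9 3.0
  endloop
 endfacet
 facet normal -0.209 -0.929 0.305
  outer loop
   vertex 2.0 0.0 1.6
   vertex 2.7 0.4 3.3
   vertex 0.3 1.4 4.7
  endloop
 endfacet
 facet normal 0.505 0.859 0.080
  outer loop
   vertex 4.1 2.8 1.4
   vertex 0.6 4.7 3.1
   vertex 4.4 2.4 3.8
  endloop
 endfacet
 facet normal 0.294 0.879 -0.377
  outer loop
   vertex 4.1 2.8 1.4
   vertex 4.1 2.5 0.7
   vertex 0.6 4.7 3.1
  endloop
 endfacet
 facet normal 0.975 0.205 -0.088
  outer loop
   vertex 4.1 2.8 1.4
   vertex 4.4 2.4 3.8
   vertex 4.1 2.5 0.7
  endloop
 endfacet
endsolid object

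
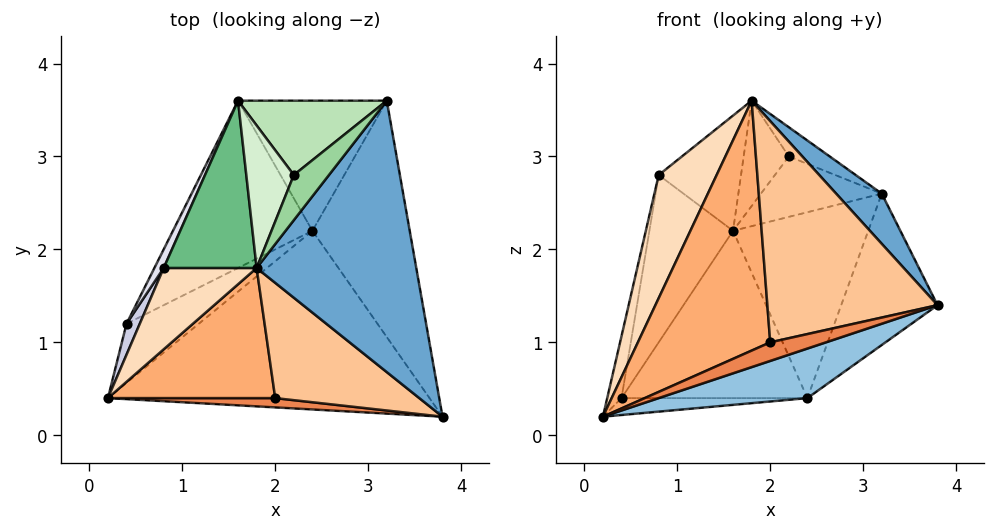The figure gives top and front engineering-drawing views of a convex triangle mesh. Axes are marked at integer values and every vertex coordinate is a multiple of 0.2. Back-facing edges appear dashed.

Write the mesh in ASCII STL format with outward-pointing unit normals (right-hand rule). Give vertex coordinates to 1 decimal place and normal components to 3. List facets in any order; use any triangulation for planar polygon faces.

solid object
 facet normal 0.683 -0.133 0.718
  outer loop
   vertex 1.8 1.8 3.6
   vertex 3.8 0.2 1.4
   vertex 3.2 3.6 2.6
  endloop
 endfacet
 facet normal 0.293 -0.256 -0.921
  outer loop
   vertex 2.4 2.2 0.4
   vertex 3.8 0.2 1.4
   vertex 0.2 0.4 0.2
  endloop
 endfacet
 facet normal 0.808 0.318 -0.496
  outer loop
   vertex 2.4 2.2 0.4
   vertex 3.2 3.6 2.6
   vertex 3.8 0.2 1.4
  endloop
 endfacet
 facet normal 0.142 0.811 -0.568
  outer loop
   vertex 2.4 2.2 0.4
   vertex 1.6 3.6 2.2
   vertex 3.2 3.6 2.6
  endloop
 endfacet
 facet normal -0.195 -0.877 0.439
  outer loop
   vertex 2.0 0.4 1.0
   vertex 0.2 0.4 0.2
   vertex 3.8 0.2 1.4
  endloop
 endfacet
 facet normal -0.201 -0.869 0.452
  outer loop
   vertex 2.0 0.4 1.0
   vertex 1.8 1.8 3.6
   vertex 0.2 0.4 0.2
  endloop
 endfacet
 facet normal -0.197 -0.869 0.453
  outer loop
   vertex 2.0 0.4 1.0
   vertex 3.8 0.2 1.4
   vertex 1.8 1.8 3.6
  endloop
 endfacet
 facet normal -0.403 -0.764 0.504
  outer loop
   vertex 0.8 1.8 2.8
   vertex 0.2 0.4 0.2
   vertex 1.8 1.8 3.6
  endloop
 endfacet
 facet normal -0.550 0.474 0.688
  outer loop
   vertex 0.8 1.8 2.8
   vertex 1.8 1.8 3.6
   vertex 1.6 3.6 2.2
  endloop
 endfacet
 facet normal -0.098 0.541 0.836
  outer loop
   vertex 2.2 2.8 3.0
   vertex 1.8 1.8 3.6
   vertex 3.2 3.6 2.6
  endloop
 endfacet
 facet normal -0.190 0.619 0.762
  outer loop
   vertex 2.2 2.8 3.0
   vertex 3.2 3.6 2.6
   vertex 1.6 3.6 2.2
  endloop
 endfacet
 facet normal -0.269 0.572 0.774
  outer loop
   vertex 2.2 2.8 3.0
   vertex 1.6 3.6 2.2
   vertex 1.8 1.8 3.6
  endloop
 endfacet
 facet normal -0.136 0.272 -0.953
  outer loop
   vertex 0.4 1.2 0.4
   vertex 2.4 2.2 0.4
   vertex 0.2 0.4 0.2
  endloop
 endfacet
 facet normal -0.333 0.667 -0.667
  outer loop
   vertex 0.4 1.2 0.4
   vertex 1.6 3.6 2.2
   vertex 2.4 2.2 0.4
  endloop
 endfacet
 facet normal -0.970 0.216 0.108
  outer loop
   vertex 0.4 1.2 0.4
   vertex 0.2 0.4 0.2
   vertex 0.8 1.8 2.8
  endloop
 endfacet
 facet normal -0.907 0.419 0.047
  outer loop
   vertex 0.4 1.2 0.4
   vertex 0.8 1.8 2.8
   vertex 1.6 3.6 2.2
  endloop
 endfacet
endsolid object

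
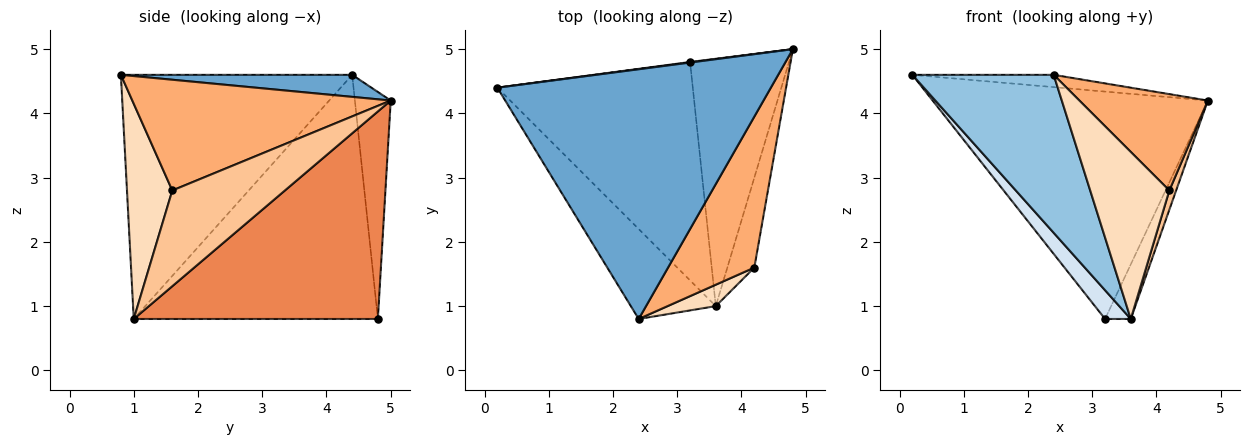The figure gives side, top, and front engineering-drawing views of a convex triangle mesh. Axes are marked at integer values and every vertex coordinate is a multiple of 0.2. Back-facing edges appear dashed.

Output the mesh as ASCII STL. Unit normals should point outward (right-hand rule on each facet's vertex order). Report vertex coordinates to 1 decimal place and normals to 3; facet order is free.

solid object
 facet normal 0.080 0.049 0.996
  outer loop
   vertex 2.4 0.8 4.6
   vertex 4.8 5.0 4.2
   vertex 0.2 4.4 4.6
  endloop
 endfacet
 facet normal -0.818 -0.500 -0.285
  outer loop
   vertex 3.6 1.0 0.8
   vertex 2.4 0.8 4.6
   vertex 0.2 4.4 4.6
  endloop
 endfacet
 facet normal -0.129 0.992 0.002
  outer loop
   vertex 3.2 4.8 0.8
   vertex 0.2 4.4 4.6
   vertex 4.8 5.0 4.2
  endloop
 endfacet
 facet normal -0.778 -0.082 -0.623
  outer loop
   vertex 3.2 4.8 0.8
   vertex 3.6 1.0 0.8
   vertex 0.2 4.4 4.6
  endloop
 endfacet
 facet normal 0.899 0.095 -0.428
  outer loop
   vertex 3.2 4.8 0.8
   vertex 4.8 5.0 4.2
   vertex 3.6 1.0 0.8
  endloop
 endfacet
 facet normal 0.734 -0.365 0.572
  outer loop
   vertex 4.2 1.6 2.8
   vertex 4.8 5.0 4.2
   vertex 2.4 0.8 4.6
  endloop
 endfacet
 facet normal 0.961 -0.058 -0.271
  outer loop
   vertex 4.2 1.6 2.8
   vertex 3.6 1.0 0.8
   vertex 4.8 5.0 4.2
  endloop
 endfacet
 facet normal 0.494 -0.862 0.111
  outer loop
   vertex 4.2 1.6 2.8
   vertex 2.4 0.8 4.6
   vertex 3.6 1.0 0.8
  endloop
 endfacet
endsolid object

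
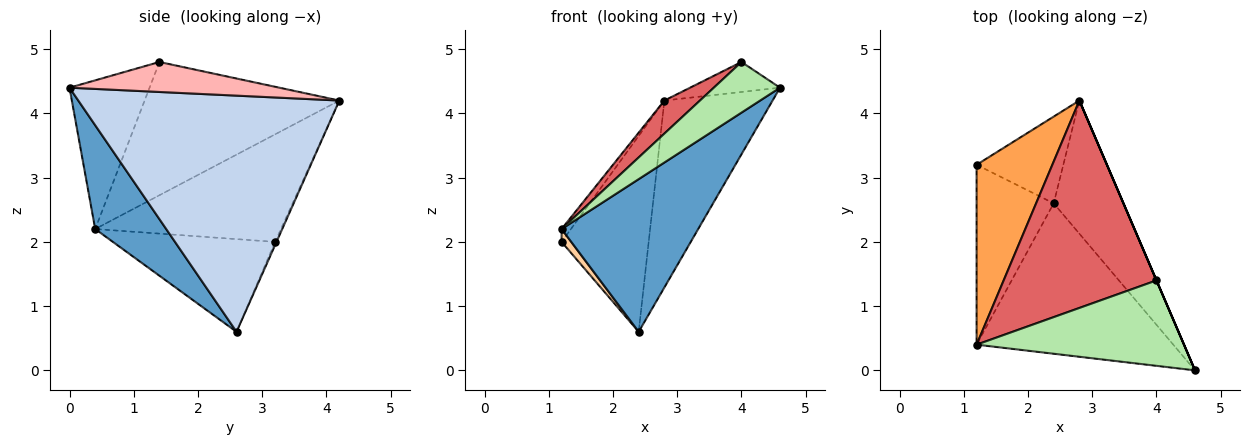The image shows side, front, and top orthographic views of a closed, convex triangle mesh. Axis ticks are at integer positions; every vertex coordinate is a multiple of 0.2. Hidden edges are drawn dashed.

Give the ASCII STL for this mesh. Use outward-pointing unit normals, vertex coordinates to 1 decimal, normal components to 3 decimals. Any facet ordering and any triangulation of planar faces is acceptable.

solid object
 facet normal 0.347 -0.668 -0.658
  outer loop
   vertex 2.4 2.6 0.6
   vertex 4.6 0.0 4.4
   vertex 1.2 0.4 2.2
  endloop
 endfacet
 facet normal 0.891 0.369 -0.263
  outer loop
   vertex 2.4 2.6 0.6
   vertex 2.8 4.2 4.2
   vertex 4.6 0.0 4.4
  endloop
 endfacet
 facet normal -0.817 0.041 0.575
  outer loop
   vertex 1.2 3.2 2.0
   vertex 1.2 0.4 2.2
   vertex 2.8 4.2 4.2
  endloop
 endfacet
 facet normal -0.768 -0.046 -0.639
  outer loop
   vertex 1.2 3.2 2.0
   vertex 2.4 2.6 0.6
   vertex 1.2 0.4 2.2
  endloop
 endfacet
 facet normal -0.015 0.914 -0.405
  outer loop
   vertex 1.2 3.2 2.0
   vertex 2.8 4.2 4.2
   vertex 2.4 2.6 0.6
  endloop
 endfacet
 facet normal -0.525 -0.434 0.732
  outer loop
   vertex 4.0 1.4 4.8
   vertex 1.2 0.4 2.2
   vertex 4.6 0.0 4.4
  endloop
 endfacet
 facet normal -0.652 -0.119 0.748
  outer loop
   vertex 4.0 1.4 4.8
   vertex 2.8 4.2 4.2
   vertex 1.2 0.4 2.2
  endloop
 endfacet
 facet normal 0.919 0.394 0.000
  outer loop
   vertex 4.0 1.4 4.8
   vertex 4.6 0.0 4.4
   vertex 2.8 4.2 4.2
  endloop
 endfacet
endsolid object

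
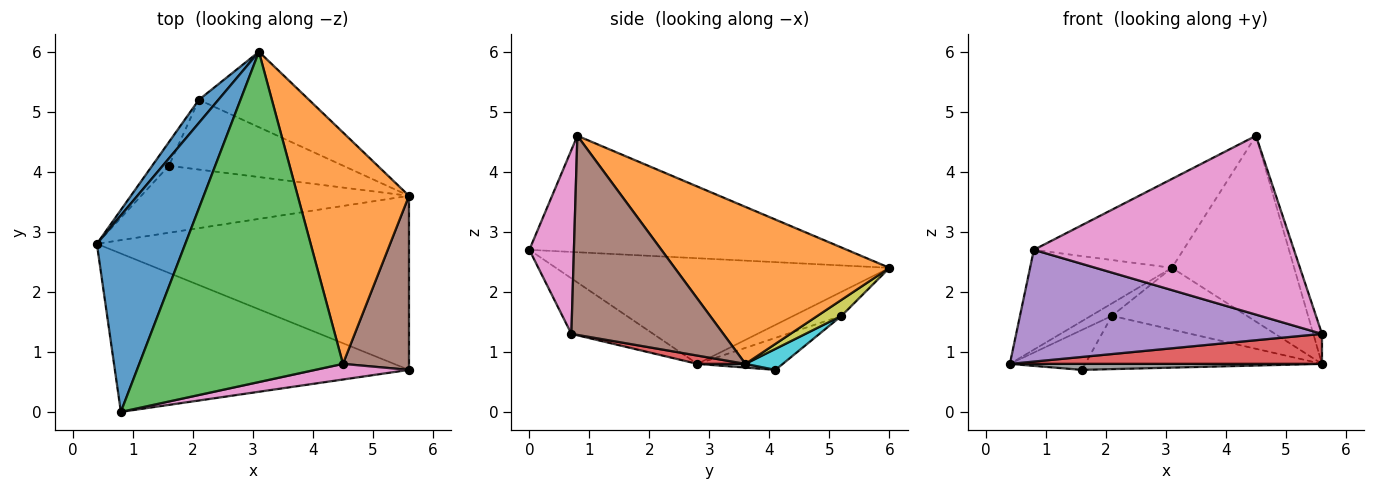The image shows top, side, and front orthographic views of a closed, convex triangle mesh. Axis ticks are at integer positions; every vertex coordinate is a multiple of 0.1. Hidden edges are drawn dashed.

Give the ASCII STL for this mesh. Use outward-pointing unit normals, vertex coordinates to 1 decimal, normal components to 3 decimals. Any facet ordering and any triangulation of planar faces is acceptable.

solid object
 facet normal -0.729 0.310 0.610
  outer loop
   vertex 3.1 6.0 2.4
   vertex 0.4 2.8 0.8
   vertex 0.8 0.0 2.7
  endloop
 endfacet
 facet normal 0.740 0.421 0.525
  outer loop
   vertex 4.5 0.8 4.6
   vertex 5.6 3.6 0.8
   vertex 3.1 6.0 2.4
  endloop
 endfacet
 facet normal -0.483 0.228 0.845
  outer loop
   vertex 4.5 0.8 4.6
   vertex 3.1 6.0 2.4
   vertex 0.8 0.0 2.7
  endloop
 endfacet
 facet normal 0.026 -0.170 -0.985
  outer loop
   vertex 5.6 0.7 1.3
   vertex 0.4 2.8 0.8
   vertex 5.6 3.6 0.8
  endloop
 endfacet
 facet normal -0.152 -0.570 -0.808
  outer loop
   vertex 5.6 0.7 1.3
   vertex 0.8 0.0 2.7
   vertex 0.4 2.8 0.8
  endloop
 endfacet
 facet normal 0.948 0.054 0.314
  outer loop
   vertex 5.6 0.7 1.3
   vertex 5.6 3.6 0.8
   vertex 4.5 0.8 4.6
  endloop
 endfacet
 facet normal 0.168 -0.982 0.086
  outer loop
   vertex 5.6 0.7 1.3
   vertex 4.5 0.8 4.6
   vertex 0.8 0.0 2.7
  endloop
 endfacet
 facet normal 0.014 -0.089 -0.996
  outer loop
   vertex 1.6 4.1 0.7
   vertex 5.6 3.6 0.8
   vertex 0.4 2.8 0.8
  endloop
 endfacet
 facet normal 0.112 0.629 -0.769
  outer loop
   vertex 2.1 5.2 1.6
   vertex 3.1 6.0 2.4
   vertex 5.6 3.6 0.8
  endloop
 endfacet
 facet normal 0.095 0.604 -0.791
  outer loop
   vertex 2.1 5.2 1.6
   vertex 5.6 3.6 0.8
   vertex 1.6 4.1 0.7
  endloop
 endfacet
 facet normal -0.735 0.322 0.597
  outer loop
   vertex 2.1 5.2 1.6
   vertex 0.4 2.8 0.8
   vertex 3.1 6.0 2.4
  endloop
 endfacet
 facet normal -0.698 0.616 -0.365
  outer loop
   vertex 2.1 5.2 1.6
   vertex 1.6 4.1 0.7
   vertex 0.4 2.8 0.8
  endloop
 endfacet
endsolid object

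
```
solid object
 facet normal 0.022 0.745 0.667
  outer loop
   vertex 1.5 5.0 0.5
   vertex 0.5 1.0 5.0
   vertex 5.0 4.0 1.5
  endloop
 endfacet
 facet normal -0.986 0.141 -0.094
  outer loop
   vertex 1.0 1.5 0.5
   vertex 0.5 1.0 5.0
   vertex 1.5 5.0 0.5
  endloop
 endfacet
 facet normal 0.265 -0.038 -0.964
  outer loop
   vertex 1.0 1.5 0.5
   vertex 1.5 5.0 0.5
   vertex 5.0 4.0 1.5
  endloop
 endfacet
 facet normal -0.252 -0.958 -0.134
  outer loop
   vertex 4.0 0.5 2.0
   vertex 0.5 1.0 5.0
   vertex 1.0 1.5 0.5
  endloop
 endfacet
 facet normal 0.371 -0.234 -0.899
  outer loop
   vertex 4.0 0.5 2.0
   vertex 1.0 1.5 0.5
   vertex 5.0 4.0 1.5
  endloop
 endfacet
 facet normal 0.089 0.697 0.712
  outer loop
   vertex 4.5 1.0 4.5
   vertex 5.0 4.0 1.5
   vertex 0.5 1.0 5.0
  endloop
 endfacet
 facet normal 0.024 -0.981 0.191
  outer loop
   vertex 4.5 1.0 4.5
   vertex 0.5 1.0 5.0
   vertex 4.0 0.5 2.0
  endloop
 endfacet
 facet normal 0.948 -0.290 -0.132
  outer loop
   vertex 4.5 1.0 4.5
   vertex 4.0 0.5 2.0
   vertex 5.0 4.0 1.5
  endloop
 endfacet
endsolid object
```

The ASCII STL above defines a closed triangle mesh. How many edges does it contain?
12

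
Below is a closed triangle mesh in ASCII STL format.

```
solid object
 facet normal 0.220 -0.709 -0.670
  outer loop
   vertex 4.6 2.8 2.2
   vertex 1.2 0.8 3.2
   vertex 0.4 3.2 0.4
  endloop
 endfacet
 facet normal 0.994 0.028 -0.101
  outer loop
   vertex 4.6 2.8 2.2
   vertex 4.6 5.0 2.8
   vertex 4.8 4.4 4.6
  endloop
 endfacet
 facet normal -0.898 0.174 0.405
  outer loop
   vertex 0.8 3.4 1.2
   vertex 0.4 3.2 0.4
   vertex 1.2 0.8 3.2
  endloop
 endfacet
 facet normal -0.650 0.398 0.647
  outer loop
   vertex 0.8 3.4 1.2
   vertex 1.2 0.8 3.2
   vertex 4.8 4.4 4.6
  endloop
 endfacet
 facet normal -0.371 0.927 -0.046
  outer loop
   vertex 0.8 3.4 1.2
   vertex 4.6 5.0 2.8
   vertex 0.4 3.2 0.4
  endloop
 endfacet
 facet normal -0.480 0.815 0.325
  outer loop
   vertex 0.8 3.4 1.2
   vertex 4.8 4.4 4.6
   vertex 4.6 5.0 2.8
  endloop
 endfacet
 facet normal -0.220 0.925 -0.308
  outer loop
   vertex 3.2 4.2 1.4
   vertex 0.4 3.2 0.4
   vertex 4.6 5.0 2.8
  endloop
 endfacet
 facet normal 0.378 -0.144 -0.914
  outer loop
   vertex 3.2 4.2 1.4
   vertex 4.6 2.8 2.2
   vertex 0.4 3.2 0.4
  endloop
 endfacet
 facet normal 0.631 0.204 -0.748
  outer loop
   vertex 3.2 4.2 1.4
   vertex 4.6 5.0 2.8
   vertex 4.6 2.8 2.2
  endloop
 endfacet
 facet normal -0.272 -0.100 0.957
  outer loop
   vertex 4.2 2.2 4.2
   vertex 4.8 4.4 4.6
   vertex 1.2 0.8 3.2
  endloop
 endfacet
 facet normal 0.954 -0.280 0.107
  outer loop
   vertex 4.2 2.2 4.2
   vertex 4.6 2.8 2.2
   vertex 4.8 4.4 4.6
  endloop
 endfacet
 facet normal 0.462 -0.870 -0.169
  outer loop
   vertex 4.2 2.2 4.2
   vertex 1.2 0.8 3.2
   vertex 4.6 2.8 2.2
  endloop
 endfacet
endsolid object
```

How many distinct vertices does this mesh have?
8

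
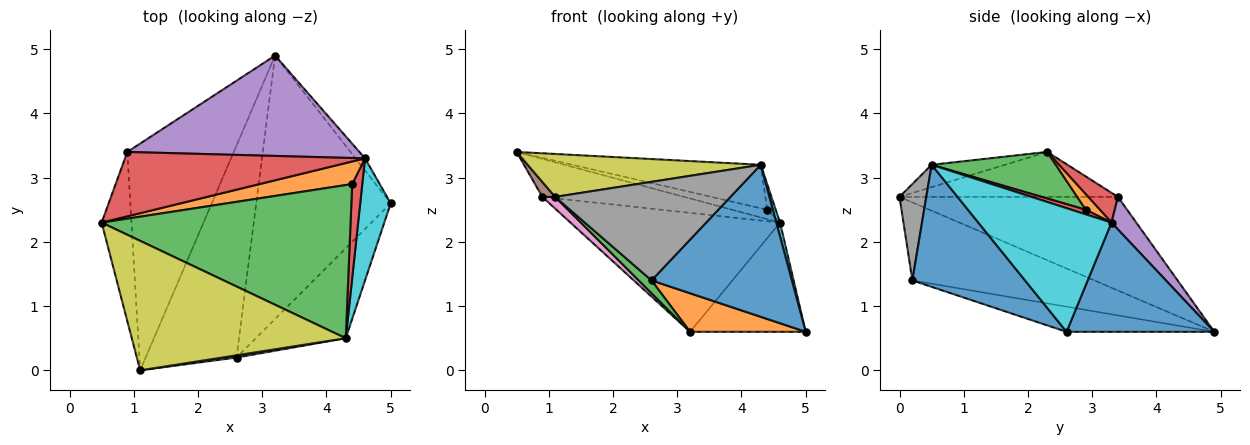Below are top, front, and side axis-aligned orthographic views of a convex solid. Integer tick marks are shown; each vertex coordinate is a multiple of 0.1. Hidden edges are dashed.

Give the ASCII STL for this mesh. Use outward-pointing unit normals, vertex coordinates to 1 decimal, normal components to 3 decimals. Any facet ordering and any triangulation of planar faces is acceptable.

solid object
 facet normal 0.786 0.615 -0.068
  outer loop
   vertex 4.6 3.3 2.3
   vertex 5.0 2.6 0.6
   vertex 3.2 4.9 0.6
  endloop
 endfacet
 facet normal -0.182 -0.142 -0.973
  outer loop
   vertex 2.6 0.2 1.4
   vertex 3.2 4.9 0.6
   vertex 5.0 2.6 0.6
  endloop
 endfacet
 facet normal -0.651 -0.046 -0.758
  outer loop
   vertex 2.6 0.2 1.4
   vertex 1.1 0.0 2.7
   vertex 3.2 4.9 0.6
  endloop
 endfacet
 facet normal 0.106 0.506 0.856
  outer loop
   vertex 0.9 3.4 2.7
   vertex 0.5 2.3 3.4
   vertex 4.6 3.3 2.3
  endloop
 endfacet
 facet normal 0.090 0.761 0.642
  outer loop
   vertex 0.9 3.4 2.7
   vertex 4.6 3.3 2.3
   vertex 3.2 4.9 0.6
  endloop
 endfacet
 facet normal -0.832 -0.049 -0.552
  outer loop
   vertex 0.9 3.4 2.7
   vertex 1.1 0.0 2.7
   vertex 0.5 2.3 3.4
  endloop
 endfacet
 facet normal -0.660 -0.039 -0.750
  outer loop
   vertex 0.9 3.4 2.7
   vertex 3.2 4.9 0.6
   vertex 1.1 0.0 2.7
  endloop
 endfacet
 facet normal 0.151 -0.988 0.022
  outer loop
   vertex 4.3 0.5 3.2
   vertex 1.1 0.0 2.7
   vertex 2.6 0.2 1.4
  endloop
 endfacet
 facet normal -0.099 -0.313 0.945
  outer loop
   vertex 4.3 0.5 3.2
   vertex 0.5 2.3 3.4
   vertex 1.1 0.0 2.7
  endloop
 endfacet
 facet normal 0.971 -0.027 0.239
  outer loop
   vertex 4.3 0.5 3.2
   vertex 5.0 2.6 0.6
   vertex 4.6 3.3 2.3
  endloop
 endfacet
 facet normal 0.568 -0.708 -0.419
  outer loop
   vertex 4.3 0.5 3.2
   vertex 2.6 0.2 1.4
   vertex 5.0 2.6 0.6
  endloop
 endfacet
 facet normal 0.152 0.380 0.912
  outer loop
   vertex 4.4 2.9 2.5
   vertex 4.6 3.3 2.3
   vertex 0.5 2.3 3.4
  endloop
 endfacet
 facet normal 0.177 0.269 0.947
  outer loop
   vertex 4.4 2.9 2.5
   vertex 0.5 2.3 3.4
   vertex 4.3 0.5 3.2
  endloop
 endfacet
 facet normal 0.402 0.241 0.884
  outer loop
   vertex 4.4 2.9 2.5
   vertex 4.3 0.5 3.2
   vertex 4.6 3.3 2.3
  endloop
 endfacet
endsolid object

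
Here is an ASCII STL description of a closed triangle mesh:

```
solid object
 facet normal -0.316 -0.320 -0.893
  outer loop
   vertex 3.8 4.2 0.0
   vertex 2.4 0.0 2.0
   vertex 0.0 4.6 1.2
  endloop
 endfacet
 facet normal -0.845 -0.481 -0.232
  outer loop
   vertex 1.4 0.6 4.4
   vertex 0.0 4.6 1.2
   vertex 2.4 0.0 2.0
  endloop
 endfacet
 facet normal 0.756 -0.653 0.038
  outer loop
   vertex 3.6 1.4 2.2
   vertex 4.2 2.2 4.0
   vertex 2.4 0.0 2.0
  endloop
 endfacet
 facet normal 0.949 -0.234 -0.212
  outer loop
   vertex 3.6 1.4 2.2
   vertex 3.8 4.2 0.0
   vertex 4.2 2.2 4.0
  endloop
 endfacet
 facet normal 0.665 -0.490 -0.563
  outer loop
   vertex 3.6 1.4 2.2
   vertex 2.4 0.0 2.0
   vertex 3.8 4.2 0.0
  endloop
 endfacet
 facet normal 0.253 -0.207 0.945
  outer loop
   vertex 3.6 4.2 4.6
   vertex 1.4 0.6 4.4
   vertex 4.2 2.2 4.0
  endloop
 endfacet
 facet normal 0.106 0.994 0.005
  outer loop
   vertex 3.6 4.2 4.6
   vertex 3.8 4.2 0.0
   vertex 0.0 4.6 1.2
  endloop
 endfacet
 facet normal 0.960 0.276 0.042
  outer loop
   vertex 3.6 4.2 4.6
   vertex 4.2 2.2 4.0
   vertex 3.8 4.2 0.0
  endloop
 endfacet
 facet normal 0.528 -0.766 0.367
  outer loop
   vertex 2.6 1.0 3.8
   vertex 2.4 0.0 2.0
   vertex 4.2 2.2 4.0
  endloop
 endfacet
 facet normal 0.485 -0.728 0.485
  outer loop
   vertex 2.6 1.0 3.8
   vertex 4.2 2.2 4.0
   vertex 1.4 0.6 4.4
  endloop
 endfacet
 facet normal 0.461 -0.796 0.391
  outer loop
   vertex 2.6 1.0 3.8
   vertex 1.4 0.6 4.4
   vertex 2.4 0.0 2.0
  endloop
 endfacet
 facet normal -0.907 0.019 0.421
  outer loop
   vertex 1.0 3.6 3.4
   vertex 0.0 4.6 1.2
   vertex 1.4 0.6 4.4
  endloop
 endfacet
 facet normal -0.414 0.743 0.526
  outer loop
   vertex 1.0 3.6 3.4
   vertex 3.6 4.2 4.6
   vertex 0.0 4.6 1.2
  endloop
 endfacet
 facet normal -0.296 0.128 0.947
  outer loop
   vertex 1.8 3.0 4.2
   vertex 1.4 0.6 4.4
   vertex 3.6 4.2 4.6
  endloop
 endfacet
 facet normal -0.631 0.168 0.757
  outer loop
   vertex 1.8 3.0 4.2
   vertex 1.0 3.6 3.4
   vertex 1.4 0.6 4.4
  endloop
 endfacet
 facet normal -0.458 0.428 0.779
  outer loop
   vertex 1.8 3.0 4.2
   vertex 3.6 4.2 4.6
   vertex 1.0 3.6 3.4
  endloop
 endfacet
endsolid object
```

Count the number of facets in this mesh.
16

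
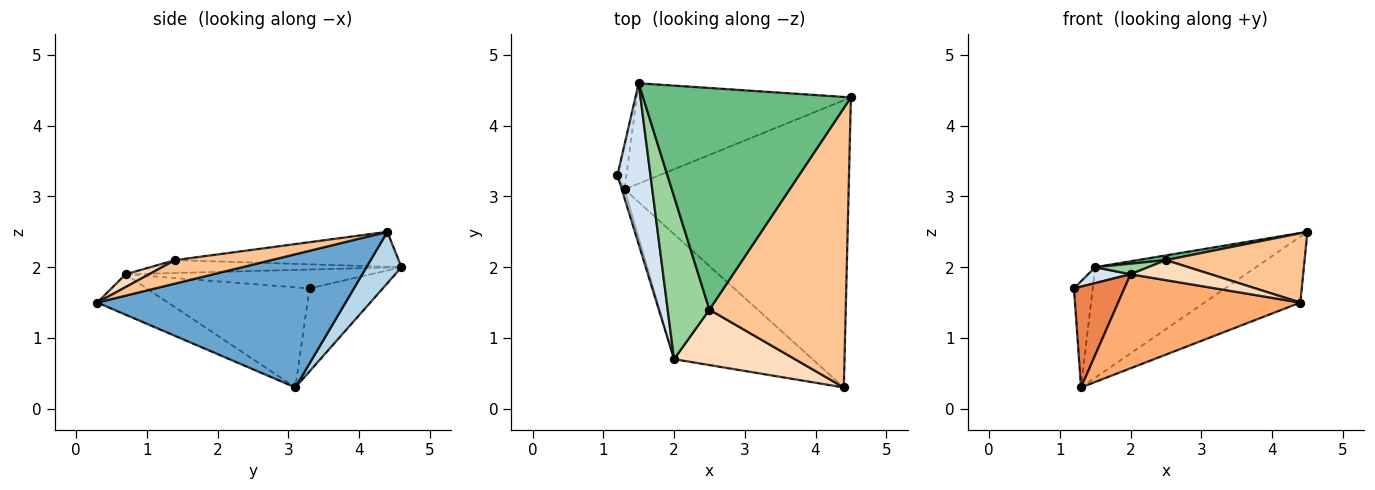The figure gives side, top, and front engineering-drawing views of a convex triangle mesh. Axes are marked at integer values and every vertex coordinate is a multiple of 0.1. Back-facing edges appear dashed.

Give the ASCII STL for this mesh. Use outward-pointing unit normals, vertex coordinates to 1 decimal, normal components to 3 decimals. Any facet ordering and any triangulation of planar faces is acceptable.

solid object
 facet normal 0.501 0.193 -0.843
  outer loop
   vertex 1.3 3.1 0.3
   vertex 4.5 4.4 2.5
   vertex 4.4 0.3 1.5
  endloop
 endfacet
 facet normal -0.964 0.246 -0.104
  outer loop
   vertex 1.5 4.6 2.0
   vertex 1.3 3.1 0.3
   vertex 1.2 3.3 1.7
  endloop
 endfacet
 facet normal 0.159 0.731 -0.664
  outer loop
   vertex 1.5 4.6 2.0
   vertex 4.5 4.4 2.5
   vertex 1.3 3.1 0.3
  endloop
 endfacet
 facet normal -0.494 -0.086 0.865
  outer loop
   vertex 2.0 0.7 1.9
   vertex 1.5 4.6 2.0
   vertex 1.2 3.3 1.7
  endloop
 endfacet
 facet normal -0.955 -0.296 -0.026
  outer loop
   vertex 2.0 0.7 1.9
   vertex 1.2 3.3 1.7
   vertex 1.3 3.1 0.3
  endloop
 endfacet
 facet normal -0.227 -0.585 -0.778
  outer loop
   vertex 2.0 0.7 1.9
   vertex 1.3 3.1 0.3
   vertex 4.4 0.3 1.5
  endloop
 endfacet
 facet normal 0.165 -0.238 0.957
  outer loop
   vertex 2.5 1.4 2.1
   vertex 4.4 0.3 1.5
   vertex 4.5 4.4 2.5
  endloop
 endfacet
 facet normal 0.100 -0.338 0.936
  outer loop
   vertex 2.5 1.4 2.1
   vertex 2.0 0.7 1.9
   vertex 4.4 0.3 1.5
  endloop
 endfacet
 facet normal -0.166 -0.021 0.986
  outer loop
   vertex 2.5 1.4 2.1
   vertex 4.5 4.4 2.5
   vertex 1.5 4.6 2.0
  endloop
 endfacet
 facet normal -0.294 -0.062 0.954
  outer loop
   vertex 2.5 1.4 2.1
   vertex 1.5 4.6 2.0
   vertex 2.0 0.7 1.9
  endloop
 endfacet
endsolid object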